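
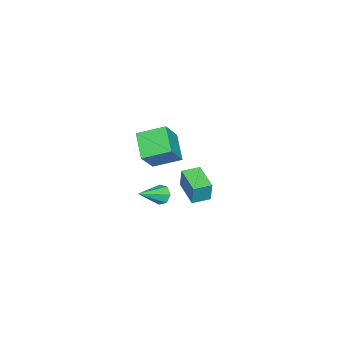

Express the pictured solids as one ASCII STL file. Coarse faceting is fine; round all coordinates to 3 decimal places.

solid 
facet normal -0.693 0.721 0.022
outer loop
vertex 2.036 3.561 0.719
vertex 3.134 4.625 0.407
vertex 1.841 3.41 -0.486
endloop
endfacet
facet normal -0.705 -0.681 0.199
outer loop
vertex 2.526 2.695 -0.507
vertex 2.036 3.561 0.719
vertex 1.841 3.41 -0.486
endloop
endfacet
facet normal -0.692 0.721 0.021
outer loop
vertex 1.841 3.41 -0.486
vertex 3.134 4.625 0.407
vertex 2.939 4.473 -0.798
endloop
endfacet
facet normal -0.159 -0.123 -0.980
outer loop
vertex 2.939 4.473 -0.798
vertex 2.526 2.695 -0.507
vertex 1.841 3.41 -0.486
endloop
endfacet
facet normal 0.159 0.123 0.980
outer loop
vertex 2.036 3.561 0.719
vertex 3.819 3.91 0.386
vertex 3.134 4.625 0.407
endloop
endfacet
facet normal -0.704 -0.681 0.200
outer loop
vertex 2.721 2.847 0.698
vertex 2.036 3.561 0.719
vertex 2.526 2.695 -0.507
endloop
endfacet
facet normal 0.159 0.124 0.980
outer loop
vertex 2.721 2.847 0.698
vertex 3.819 3.91 0.386
vertex 2.036 3.561 0.719
endloop
endfacet
facet normal 0.705 0.681 -0.200
outer loop
vertex 3.134 4.625 0.407
vertex 3.819 3.91 0.386
vertex 2.939 4.473 -0.798
endloop
endfacet
facet normal -0.159 -0.123 -0.980
outer loop
vertex 3.624 3.759 -0.819
vertex 2.526 2.695 -0.507
vertex 2.939 4.473 -0.798
endloop
endfacet
facet normal 0.704 0.681 -0.199
outer loop
vertex 2.939 4.473 -0.798
vertex 3.819 3.91 0.386
vertex 3.624 3.759 -0.819
endloop
endfacet
facet normal 0.693 -0.721 -0.021
outer loop
vertex 3.624 3.759 -0.819
vertex 2.721 2.847 0.698
vertex 2.526 2.695 -0.507
endloop
endfacet
facet normal 0.692 -0.721 -0.022
outer loop
vertex 3.819 3.91 0.386
vertex 2.721 2.847 0.698
vertex 3.624 3.759 -0.819
endloop
endfacet
facet normal -0.777 0.420 -0.469
outer loop
vertex 2.808 1.672 -2.125
vertex 2.488 1.672 -1.595
vertex 2.862 2.112 -1.821
endloop
endfacet
facet normal 0.835 0.239 -0.495
outer loop
vertex 2.808 1.672 -2.125
vertex 2.862 2.112 -1.821
vertex 3.792 0.968 -0.805
endloop
endfacet
facet normal -0.777 0.419 -0.471
outer loop
vertex 2.862 2.112 -1.821
vertex 2.488 1.672 -1.595
vertex 2.633 2.221 -1.346
endloop
endfacet
facet normal 0.686 0.708 0.168
outer loop
vertex 2.862 2.112 -1.821
vertex 2.633 2.221 -1.346
vertex 3.792 0.968 -0.805
endloop
endfacet
facet normal -0.776 0.419 -0.471
outer loop
vertex 2.633 2.221 -1.346
vertex 2.488 1.672 -1.595
vertex 2.295 1.917 -1.059
endloop
endfacet
facet normal 0.205 0.542 0.815
outer loop
vertex 2.633 2.221 -1.346
vertex 2.295 1.917 -1.059
vertex 3.792 0.968 -0.805
endloop
endfacet
facet normal -0.776 0.419 -0.471
outer loop
vertex 2.295 1.917 -1.059
vertex 2.488 1.672 -1.595
vertex 2.102 1.429 -1.175
endloop
endfacet
facet normal -0.246 -0.131 0.960
outer loop
vertex 2.295 1.917 -1.059
vertex 2.102 1.429 -1.175
vertex 3.792 0.968 -0.805
endloop
endfacet
facet normal -0.776 0.420 -0.471
outer loop
vertex 2.102 1.429 -1.175
vertex 2.488 1.672 -1.595
vertex 2.199 1.124 -1.607
endloop
endfacet
facet normal -0.328 -0.805 0.495
outer loop
vertex 2.102 1.429 -1.175
vertex 2.199 1.124 -1.607
vertex 3.792 0.968 -0.805
endloop
endfacet
facet normal -0.777 0.420 -0.469
outer loop
vertex 2.199 1.124 -1.607
vertex 2.488 1.672 -1.595
vertex 2.513 1.232 -2.03
endloop
endfacet
facet normal 0.022 -0.972 -0.232
outer loop
vertex 2.199 1.124 -1.607
vertex 2.513 1.232 -2.03
vertex 3.792 0.968 -0.805
endloop
endfacet
facet normal -0.777 0.420 -0.469
outer loop
vertex 2.513 1.232 -2.03
vertex 2.488 1.672 -1.595
vertex 2.808 1.672 -2.125
endloop
endfacet
facet normal 0.539 -0.507 -0.672
outer loop
vertex 2.513 1.232 -2.03
vertex 2.808 1.672 -2.125
vertex 3.792 0.968 -0.805
endloop
endfacet
facet normal -0.707 -0.464 0.534
outer loop
vertex -3.125 -2.11 -1.653
vertex -3.648 -0.603 -1.037
vertex -4.291 -1.942 -3.053
endloop
endfacet
facet normal 0.306 -0.881 -0.360
outer loop
vertex -3.032 -1.117 -4.003
vertex -3.125 -2.11 -1.653
vertex -4.291 -1.942 -3.053
endloop
endfacet
facet normal -0.707 -0.464 0.534
outer loop
vertex -4.291 -1.942 -3.053
vertex -3.648 -0.603 -1.037
vertex -4.814 -0.435 -2.437
endloop
endfacet
facet normal -0.637 0.092 -0.765
outer loop
vertex -4.814 -0.435 -2.437
vertex -3.032 -1.117 -4.003
vertex -4.291 -1.942 -3.053
endloop
endfacet
facet normal 0.637 -0.092 0.765
outer loop
vertex -3.125 -2.11 -1.653
vertex -2.389 0.222 -1.987
vertex -3.648 -0.603 -1.037
endloop
endfacet
facet normal 0.306 -0.881 -0.360
outer loop
vertex -1.866 -1.285 -2.603
vertex -3.125 -2.11 -1.653
vertex -3.032 -1.117 -4.003
endloop
endfacet
facet normal 0.637 -0.092 0.765
outer loop
vertex -1.866 -1.285 -2.603
vertex -2.389 0.222 -1.987
vertex -3.125 -2.11 -1.653
endloop
endfacet
facet normal -0.306 0.881 0.360
outer loop
vertex -3.648 -0.603 -1.037
vertex -2.389 0.222 -1.987
vertex -4.814 -0.435 -2.437
endloop
endfacet
facet normal -0.637 0.092 -0.765
outer loop
vertex -3.555 0.39 -3.387
vertex -3.032 -1.117 -4.003
vertex -4.814 -0.435 -2.437
endloop
endfacet
facet normal -0.306 0.881 0.360
outer loop
vertex -4.814 -0.435 -2.437
vertex -2.389 0.222 -1.987
vertex -3.555 0.39 -3.387
endloop
endfacet
facet normal 0.707 0.464 -0.534
outer loop
vertex -3.555 0.39 -3.387
vertex -1.866 -1.285 -2.603
vertex -3.032 -1.117 -4.003
endloop
endfacet
facet normal 0.707 0.464 -0.534
outer loop
vertex -2.389 0.222 -1.987
vertex -1.866 -1.285 -2.603
vertex -3.555 0.39 -3.387
endloop
endfacet

endsolid


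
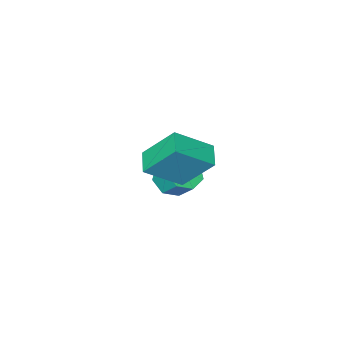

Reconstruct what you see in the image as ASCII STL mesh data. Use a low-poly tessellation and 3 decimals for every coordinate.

solid 
facet normal -0.750 0.322 -0.578
outer loop
vertex 1.271 2.594 3.015
vertex 1.826 3.359 2.721
vertex 1.921 1.583 1.608
endloop
endfacet
facet normal -0.560 -0.773 0.297
outer loop
vertex 3.234 1.021 2.619
vertex 1.271 2.594 3.015
vertex 1.921 1.583 1.608
endloop
endfacet
facet normal -0.750 0.322 -0.578
outer loop
vertex 1.921 1.583 1.608
vertex 1.826 3.359 2.721
vertex 2.476 2.349 1.314
endloop
endfacet
facet normal 0.351 -0.546 -0.760
outer loop
vertex 2.476 2.349 1.314
vertex 3.234 1.021 2.619
vertex 1.921 1.583 1.608
endloop
endfacet
facet normal -0.351 0.547 0.760
outer loop
vertex 1.271 2.594 3.015
vertex 3.139 2.797 3.732
vertex 1.826 3.359 2.721
endloop
endfacet
facet normal -0.560 -0.774 0.297
outer loop
vertex 2.584 2.031 4.026
vertex 1.271 2.594 3.015
vertex 3.234 1.021 2.619
endloop
endfacet
facet normal -0.351 0.546 0.760
outer loop
vertex 2.584 2.031 4.026
vertex 3.139 2.797 3.732
vertex 1.271 2.594 3.015
endloop
endfacet
facet normal 0.560 0.774 -0.297
outer loop
vertex 1.826 3.359 2.721
vertex 3.139 2.797 3.732
vertex 2.476 2.349 1.314
endloop
endfacet
facet normal 0.351 -0.547 -0.760
outer loop
vertex 3.789 1.786 2.325
vertex 3.234 1.021 2.619
vertex 2.476 2.349 1.314
endloop
endfacet
facet normal 0.560 0.773 -0.297
outer loop
vertex 2.476 2.349 1.314
vertex 3.139 2.797 3.732
vertex 3.789 1.786 2.325
endloop
endfacet
facet normal 0.750 -0.322 0.578
outer loop
vertex 3.789 1.786 2.325
vertex 2.584 2.031 4.026
vertex 3.234 1.021 2.619
endloop
endfacet
facet normal 0.750 -0.322 0.578
outer loop
vertex 3.139 2.797 3.732
vertex 2.584 2.031 4.026
vertex 3.789 1.786 2.325
endloop
endfacet
facet normal 0.108 -0.659 -0.745
outer loop
vertex 1.121 -0.581 -1.743
vertex 0.429 -0.956 -1.512
vertex 0.523 -0.339 -2.044
endloop
endfacet
facet normal 0.532 0.672 -0.516
outer loop
vertex 1.121 -0.581 -1.743
vertex 0.523 -0.339 -2.044
vertex 1.003 0.13 -0.939
endloop
endfacet
facet normal 0.533 0.670 -0.516
outer loop
vertex 1.003 0.13 -0.939
vertex 0.523 -0.339 -2.044
vertex 0.406 0.373 -1.24
endloop
endfacet
facet normal -0.107 0.659 0.745
outer loop
vertex 1.003 0.13 -0.939
vertex 0.406 0.373 -1.24
vertex 0.311 -0.244 -0.708
endloop
endfacet
facet normal 0.109 -0.659 -0.745
outer loop
vertex 0.523 -0.339 -2.044
vertex 0.429 -0.956 -1.512
vertex -0.145 -0.561 -1.945
endloop
endfacet
facet normal -0.324 0.684 -0.653
outer loop
vertex 0.523 -0.339 -2.044
vertex -0.145 -0.561 -1.945
vertex 0.406 0.373 -1.24
endloop
endfacet
facet normal -0.325 0.684 -0.653
outer loop
vertex 0.406 0.373 -1.24
vertex -0.145 -0.561 -1.945
vertex -0.263 0.15 -1.141
endloop
endfacet
facet normal -0.109 0.659 0.744
outer loop
vertex 0.406 0.373 -1.24
vertex -0.263 0.15 -1.141
vertex 0.311 -0.244 -0.708
endloop
endfacet
facet normal 0.109 -0.658 -0.745
outer loop
vertex -0.145 -0.561 -1.945
vertex 0.429 -0.956 -1.512
vertex -0.382 -1.081 -1.52
endloop
endfacet
facet normal -0.937 0.183 -0.299
outer loop
vertex -0.145 -0.561 -1.945
vertex -0.382 -1.081 -1.52
vertex -0.263 0.15 -1.141
endloop
endfacet
facet normal -0.937 0.182 -0.298
outer loop
vertex -0.263 0.15 -1.141
vertex -0.382 -1.081 -1.52
vertex -0.499 -0.369 -0.716
endloop
endfacet
facet normal -0.109 0.659 0.744
outer loop
vertex -0.263 0.15 -1.141
vertex -0.499 -0.369 -0.716
vertex 0.311 -0.244 -0.708
endloop
endfacet
facet normal 0.109 -0.659 -0.744
outer loop
vertex -0.382 -1.081 -1.52
vertex 0.429 -0.956 -1.512
vertex -0.008 -1.506 -1.089
endloop
endfacet
facet normal -0.844 -0.457 0.282
outer loop
vertex -0.382 -1.081 -1.52
vertex -0.008 -1.506 -1.089
vertex -0.499 -0.369 -0.716
endloop
endfacet
facet normal -0.844 -0.457 0.282
outer loop
vertex -0.499 -0.369 -0.716
vertex -0.008 -1.506 -1.089
vertex -0.125 -0.794 -0.285
endloop
endfacet
facet normal -0.109 0.659 0.744
outer loop
vertex -0.499 -0.369 -0.716
vertex -0.125 -0.794 -0.285
vertex 0.311 -0.244 -0.708
endloop
endfacet
facet normal 0.109 -0.659 -0.744
outer loop
vertex -0.008 -1.506 -1.089
vertex 0.429 -0.956 -1.512
vertex 0.694 -1.517 -0.976
endloop
endfacet
facet normal -0.116 -0.752 0.649
outer loop
vertex -0.008 -1.506 -1.089
vertex 0.694 -1.517 -0.976
vertex -0.125 -0.794 -0.285
endloop
endfacet
facet normal -0.115 -0.752 0.650
outer loop
vertex -0.125 -0.794 -0.285
vertex 0.694 -1.517 -0.976
vertex 0.577 -0.805 -0.173
endloop
endfacet
facet normal -0.108 0.659 0.745
outer loop
vertex -0.125 -0.794 -0.285
vertex 0.577 -0.805 -0.173
vertex 0.311 -0.244 -0.708
endloop
endfacet
facet normal 0.108 -0.659 -0.744
outer loop
vertex 0.694 -1.517 -0.976
vertex 0.429 -0.956 -1.512
vertex 1.197 -1.106 -1.267
endloop
endfacet
facet normal 0.699 -0.481 0.529
outer loop
vertex 0.694 -1.517 -0.976
vertex 1.197 -1.106 -1.267
vertex 0.577 -0.805 -0.173
endloop
endfacet
facet normal 0.699 -0.482 0.529
outer loop
vertex 0.577 -0.805 -0.173
vertex 1.197 -1.106 -1.267
vertex 1.08 -0.394 -0.463
endloop
endfacet
facet normal -0.109 0.659 0.745
outer loop
vertex 0.577 -0.805 -0.173
vertex 1.08 -0.394 -0.463
vertex 0.311 -0.244 -0.708
endloop
endfacet
facet normal 0.109 -0.659 -0.744
outer loop
vertex 1.197 -1.106 -1.267
vertex 0.429 -0.956 -1.512
vertex 1.121 -0.581 -1.743
endloop
endfacet
facet normal 0.988 0.152 0.009
outer loop
vertex 1.197 -1.106 -1.267
vertex 1.121 -0.581 -1.743
vertex 1.08 -0.394 -0.463
endloop
endfacet
facet normal 0.988 0.154 0.009
outer loop
vertex 1.08 -0.394 -0.463
vertex 1.121 -0.581 -1.743
vertex 1.003 0.13 -0.939
endloop
endfacet
facet normal -0.108 0.660 0.744
outer loop
vertex 1.08 -0.394 -0.463
vertex 1.003 0.13 -0.939
vertex 0.311 -0.244 -0.708
endloop
endfacet

endsolid


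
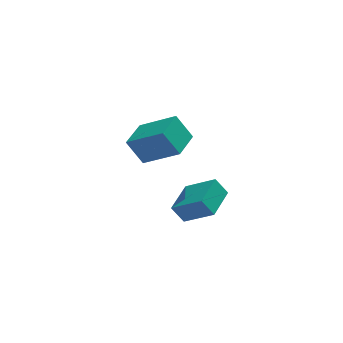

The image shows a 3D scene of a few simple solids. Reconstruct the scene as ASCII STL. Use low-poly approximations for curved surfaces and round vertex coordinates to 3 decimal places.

solid 
facet normal -0.531 0.202 0.823
outer loop
vertex -1.699 -1.491 0.502
vertex -0.946 -0.253 0.684
vertex -2.674 -0.779 -0.301
endloop
endfacet
facet normal -0.516 -0.847 -0.124
outer loop
vertex -2.234 -0.947 -0.984
vertex -1.699 -1.491 0.502
vertex -2.674 -0.779 -0.301
endloop
endfacet
facet normal -0.531 0.202 0.823
outer loop
vertex -2.674 -0.779 -0.301
vertex -0.946 -0.253 0.684
vertex -1.921 0.458 -0.119
endloop
endfacet
facet normal -0.672 0.491 -0.554
outer loop
vertex -1.921 0.458 -0.119
vertex -2.234 -0.947 -0.984
vertex -2.674 -0.779 -0.301
endloop
endfacet
facet normal 0.673 -0.491 0.554
outer loop
vertex -1.699 -1.491 0.502
vertex -0.506 -0.421 0.001
vertex -0.946 -0.253 0.684
endloop
endfacet
facet normal -0.515 -0.848 -0.125
outer loop
vertex -1.259 -1.658 -0.181
vertex -1.699 -1.491 0.502
vertex -2.234 -0.947 -0.984
endloop
endfacet
facet normal 0.673 -0.491 0.553
outer loop
vertex -1.259 -1.658 -0.181
vertex -0.506 -0.421 0.001
vertex -1.699 -1.491 0.502
endloop
endfacet
facet normal 0.516 0.848 0.124
outer loop
vertex -0.946 -0.253 0.684
vertex -0.506 -0.421 0.001
vertex -1.921 0.458 -0.119
endloop
endfacet
facet normal -0.673 0.491 -0.554
outer loop
vertex -1.481 0.291 -0.802
vertex -2.234 -0.947 -0.984
vertex -1.921 0.458 -0.119
endloop
endfacet
facet normal 0.516 0.847 0.125
outer loop
vertex -1.921 0.458 -0.119
vertex -0.506 -0.421 0.001
vertex -1.481 0.291 -0.802
endloop
endfacet
facet normal 0.531 -0.202 -0.823
outer loop
vertex -1.481 0.291 -0.802
vertex -1.259 -1.658 -0.181
vertex -2.234 -0.947 -0.984
endloop
endfacet
facet normal 0.531 -0.202 -0.823
outer loop
vertex -0.506 -0.421 0.001
vertex -1.259 -1.658 -0.181
vertex -1.481 0.291 -0.802
endloop
endfacet
facet normal -0.707 0.465 -0.533
outer loop
vertex -3.688 3.419 0.466
vertex -2.973 4.597 0.545
vertex -3.086 3.125 -0.59
endloop
endfacet
facet normal -0.518 -0.853 -0.058
outer loop
vertex -1.807 2.283 0.375
vertex -3.688 3.419 0.466
vertex -3.086 3.125 -0.59
endloop
endfacet
facet normal -0.707 0.465 -0.533
outer loop
vertex -3.086 3.125 -0.59
vertex -2.973 4.597 0.545
vertex -2.371 4.303 -0.51
endloop
endfacet
facet normal 0.482 -0.235 -0.844
outer loop
vertex -2.371 4.303 -0.51
vertex -1.807 2.283 0.375
vertex -3.086 3.125 -0.59
endloop
endfacet
facet normal -0.482 0.236 0.844
outer loop
vertex -3.688 3.419 0.466
vertex -1.694 3.755 1.51
vertex -2.973 4.597 0.545
endloop
endfacet
facet normal -0.518 -0.853 -0.058
outer loop
vertex -2.409 2.577 1.43
vertex -3.688 3.419 0.466
vertex -1.807 2.283 0.375
endloop
endfacet
facet normal -0.482 0.235 0.844
outer loop
vertex -2.409 2.577 1.43
vertex -1.694 3.755 1.51
vertex -3.688 3.419 0.466
endloop
endfacet
facet normal 0.518 0.853 0.058
outer loop
vertex -2.973 4.597 0.545
vertex -1.694 3.755 1.51
vertex -2.371 4.303 -0.51
endloop
endfacet
facet normal 0.481 -0.236 -0.844
outer loop
vertex -1.092 3.461 0.454
vertex -1.807 2.283 0.375
vertex -2.371 4.303 -0.51
endloop
endfacet
facet normal 0.518 0.853 0.058
outer loop
vertex -2.371 4.303 -0.51
vertex -1.694 3.755 1.51
vertex -1.092 3.461 0.454
endloop
endfacet
facet normal 0.707 -0.465 0.533
outer loop
vertex -1.092 3.461 0.454
vertex -2.409 2.577 1.43
vertex -1.807 2.283 0.375
endloop
endfacet
facet normal 0.707 -0.465 0.533
outer loop
vertex -1.694 3.755 1.51
vertex -2.409 2.577 1.43
vertex -1.092 3.461 0.454
endloop
endfacet

endsolid


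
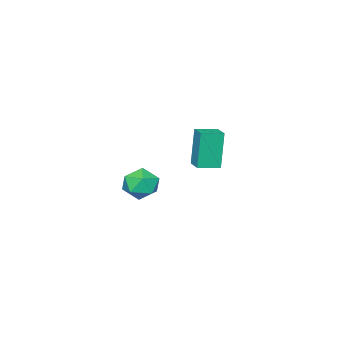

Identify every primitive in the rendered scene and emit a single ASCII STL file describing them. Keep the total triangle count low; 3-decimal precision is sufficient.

solid 
facet normal -0.920 0.392 -0.020
outer loop
vertex 2.347 3.267 -2.711
vertex 2.064 2.64 -2.016
vertex 2.431 3.513 -1.769
endloop
endfacet
facet normal -0.430 0.882 -0.192
outer loop
vertex 2.347 3.267 -2.711
vertex 2.431 3.513 -1.769
vertex 3.15 3.727 -2.395
endloop
endfacet
facet normal -0.070 0.645 -0.761
outer loop
vertex 2.347 3.267 -2.711
vertex 3.15 3.727 -2.395
vertex 3.228 2.987 -3.03
endloop
endfacet
facet normal -0.338 0.008 -0.941
outer loop
vertex 2.347 3.267 -2.711
vertex 3.228 2.987 -3.03
vertex 2.557 2.316 -2.795
endloop
endfacet
facet normal -0.862 -0.148 -0.484
outer loop
vertex 2.347 3.267 -2.711
vertex 2.557 2.316 -2.795
vertex 2.064 2.64 -2.016
endloop
endfacet
facet normal 0.029 0.935 0.353
outer loop
vertex 3.15 3.727 -2.395
vertex 2.431 3.513 -1.769
vertex 3.363 3.384 -1.505
endloop
endfacet
facet normal -0.764 0.143 0.629
outer loop
vertex 2.431 3.513 -1.769
vertex 2.064 2.64 -2.016
vertex 2.692 2.713 -1.27
endloop
endfacet
facet normal -0.672 -0.731 -0.121
outer loop
vertex 2.064 2.64 -2.016
vertex 2.557 2.316 -2.795
vertex 2.77 1.973 -1.905
endloop
endfacet
facet normal 0.177 -0.479 -0.860
outer loop
vertex 2.557 2.316 -2.795
vertex 3.228 2.987 -3.03
vertex 3.489 2.187 -2.531
endloop
endfacet
facet normal 0.611 0.552 -0.568
outer loop
vertex 3.228 2.987 -3.03
vertex 3.15 3.727 -2.395
vertex 3.856 3.06 -2.284
endloop
endfacet
facet normal 0.338 -0.008 0.941
outer loop
vertex 3.573 2.433 -1.589
vertex 3.363 3.384 -1.505
vertex 2.692 2.713 -1.27
endloop
endfacet
facet normal 0.070 -0.645 0.761
outer loop
vertex 3.573 2.433 -1.589
vertex 2.692 2.713 -1.27
vertex 2.77 1.973 -1.905
endloop
endfacet
facet normal 0.430 -0.882 0.192
outer loop
vertex 3.573 2.433 -1.589
vertex 2.77 1.973 -1.905
vertex 3.489 2.187 -2.531
endloop
endfacet
facet normal 0.920 -0.392 0.020
outer loop
vertex 3.573 2.433 -1.589
vertex 3.489 2.187 -2.531
vertex 3.856 3.06 -2.284
endloop
endfacet
facet normal 0.862 0.148 0.484
outer loop
vertex 3.573 2.433 -1.589
vertex 3.856 3.06 -2.284
vertex 3.363 3.384 -1.505
endloop
endfacet
facet normal -0.177 0.479 0.860
outer loop
vertex 2.692 2.713 -1.27
vertex 3.363 3.384 -1.505
vertex 2.431 3.513 -1.769
endloop
endfacet
facet normal -0.611 -0.552 0.568
outer loop
vertex 2.77 1.973 -1.905
vertex 2.692 2.713 -1.27
vertex 2.064 2.64 -2.016
endloop
endfacet
facet normal -0.029 -0.935 -0.353
outer loop
vertex 3.489 2.187 -2.531
vertex 2.77 1.973 -1.905
vertex 2.557 2.316 -2.795
endloop
endfacet
facet normal 0.764 -0.143 -0.629
outer loop
vertex 3.856 3.06 -2.284
vertex 3.489 2.187 -2.531
vertex 3.228 2.987 -3.03
endloop
endfacet
facet normal 0.672 0.731 0.121
outer loop
vertex 3.363 3.384 -1.505
vertex 3.856 3.06 -2.284
vertex 3.15 3.727 -2.395
endloop
endfacet
facet normal -0.505 -0.848 -0.161
outer loop
vertex -2.996 0.699 -1.289
vertex -3.998 1.324 -1.439
vertex -2.577 0.857 -3.432
endloop
endfacet
facet normal 0.842 -0.525 0.126
outer loop
vertex -2.042 1.756 -3.261
vertex -2.996 0.699 -1.289
vertex -2.577 0.857 -3.432
endloop
endfacet
facet normal -0.505 -0.848 -0.161
outer loop
vertex -2.577 0.857 -3.432
vertex -3.998 1.324 -1.439
vertex -3.579 1.482 -3.582
endloop
endfacet
facet normal 0.192 0.072 -0.979
outer loop
vertex -3.579 1.482 -3.582
vertex -2.042 1.756 -3.261
vertex -2.577 0.857 -3.432
endloop
endfacet
facet normal -0.192 -0.072 0.979
outer loop
vertex -2.996 0.699 -1.289
vertex -3.463 2.223 -1.268
vertex -3.998 1.324 -1.439
endloop
endfacet
facet normal 0.842 -0.525 0.126
outer loop
vertex -2.461 1.598 -1.118
vertex -2.996 0.699 -1.289
vertex -2.042 1.756 -3.261
endloop
endfacet
facet normal -0.192 -0.072 0.979
outer loop
vertex -2.461 1.598 -1.118
vertex -3.463 2.223 -1.268
vertex -2.996 0.699 -1.289
endloop
endfacet
facet normal -0.842 0.525 -0.126
outer loop
vertex -3.998 1.324 -1.439
vertex -3.463 2.223 -1.268
vertex -3.579 1.482 -3.582
endloop
endfacet
facet normal 0.192 0.072 -0.979
outer loop
vertex -3.044 2.381 -3.411
vertex -2.042 1.756 -3.261
vertex -3.579 1.482 -3.582
endloop
endfacet
facet normal -0.842 0.525 -0.126
outer loop
vertex -3.579 1.482 -3.582
vertex -3.463 2.223 -1.268
vertex -3.044 2.381 -3.411
endloop
endfacet
facet normal 0.505 0.848 0.161
outer loop
vertex -3.044 2.381 -3.411
vertex -2.461 1.598 -1.118
vertex -2.042 1.756 -3.261
endloop
endfacet
facet normal 0.505 0.848 0.161
outer loop
vertex -3.463 2.223 -1.268
vertex -2.461 1.598 -1.118
vertex -3.044 2.381 -3.411
endloop
endfacet

endsolid


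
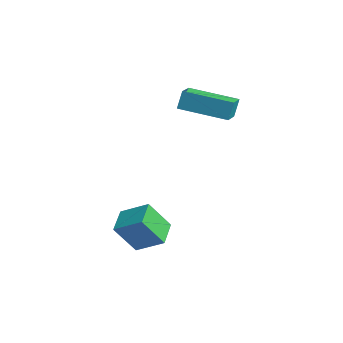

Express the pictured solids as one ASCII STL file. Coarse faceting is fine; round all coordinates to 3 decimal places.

solid 
facet normal -0.620 -0.764 0.180
outer loop
vertex -3.09 -0.789 1.672
vertex -3.897 -0.182 1.47
vertex -3.05 -1.033 0.775
endloop
endfacet
facet normal 0.783 -0.590 0.195
outer loop
vertex -1.723 0.602 0.39
vertex -3.09 -0.789 1.672
vertex -3.05 -1.033 0.775
endloop
endfacet
facet normal -0.620 -0.764 0.179
outer loop
vertex -3.05 -1.033 0.775
vertex -3.897 -0.182 1.47
vertex -3.857 -0.425 0.574
endloop
endfacet
facet normal 0.043 -0.262 -0.964
outer loop
vertex -3.857 -0.425 0.574
vertex -1.723 0.602 0.39
vertex -3.05 -1.033 0.775
endloop
endfacet
facet normal -0.044 0.263 0.964
outer loop
vertex -3.09 -0.789 1.672
vertex -2.57 1.453 1.085
vertex -3.897 -0.182 1.47
endloop
endfacet
facet normal 0.783 -0.590 0.195
outer loop
vertex -1.763 0.845 1.286
vertex -3.09 -0.789 1.672
vertex -1.723 0.602 0.39
endloop
endfacet
facet normal -0.043 0.262 0.964
outer loop
vertex -1.763 0.845 1.286
vertex -2.57 1.453 1.085
vertex -3.09 -0.789 1.672
endloop
endfacet
facet normal -0.784 0.590 -0.195
outer loop
vertex -3.897 -0.182 1.47
vertex -2.57 1.453 1.085
vertex -3.857 -0.425 0.574
endloop
endfacet
facet normal 0.043 -0.263 -0.964
outer loop
vertex -2.53 1.209 0.188
vertex -1.723 0.602 0.39
vertex -3.857 -0.425 0.574
endloop
endfacet
facet normal -0.783 0.590 -0.195
outer loop
vertex -3.857 -0.425 0.574
vertex -2.57 1.453 1.085
vertex -2.53 1.209 0.188
endloop
endfacet
facet normal 0.620 0.764 -0.180
outer loop
vertex -2.53 1.209 0.188
vertex -1.763 0.845 1.286
vertex -1.723 0.602 0.39
endloop
endfacet
facet normal 0.620 0.764 -0.180
outer loop
vertex -2.57 1.453 1.085
vertex -1.763 0.845 1.286
vertex -2.53 1.209 0.188
endloop
endfacet
facet normal -0.619 -0.626 -0.473
outer loop
vertex 0.542 -5.067 -3.589
vertex -0.414 -4.424 -3.189
vertex 0.61 -4.189 -4.84
endloop
endfacet
facet normal 0.784 -0.528 -0.328
outer loop
vertex 1.434 -3.356 -4.211
vertex 0.542 -5.067 -3.589
vertex 0.61 -4.189 -4.84
endloop
endfacet
facet normal -0.619 -0.626 -0.473
outer loop
vertex 0.61 -4.189 -4.84
vertex -0.414 -4.424 -3.189
vertex -0.346 -3.546 -4.44
endloop
endfacet
facet normal 0.044 0.574 -0.818
outer loop
vertex -0.346 -3.546 -4.44
vertex 1.434 -3.356 -4.211
vertex 0.61 -4.189 -4.84
endloop
endfacet
facet normal -0.044 -0.574 0.818
outer loop
vertex 0.542 -5.067 -3.589
vertex 0.41 -3.591 -2.56
vertex -0.414 -4.424 -3.189
endloop
endfacet
facet normal 0.784 -0.528 -0.328
outer loop
vertex 1.366 -4.234 -2.96
vertex 0.542 -5.067 -3.589
vertex 1.434 -3.356 -4.211
endloop
endfacet
facet normal -0.044 -0.574 0.818
outer loop
vertex 1.366 -4.234 -2.96
vertex 0.41 -3.591 -2.56
vertex 0.542 -5.067 -3.589
endloop
endfacet
facet normal -0.784 0.528 0.328
outer loop
vertex -0.414 -4.424 -3.189
vertex 0.41 -3.591 -2.56
vertex -0.346 -3.546 -4.44
endloop
endfacet
facet normal 0.044 0.574 -0.818
outer loop
vertex 0.478 -2.713 -3.811
vertex 1.434 -3.356 -4.211
vertex -0.346 -3.546 -4.44
endloop
endfacet
facet normal -0.784 0.528 0.328
outer loop
vertex -0.346 -3.546 -4.44
vertex 0.41 -3.591 -2.56
vertex 0.478 -2.713 -3.811
endloop
endfacet
facet normal 0.619 0.626 0.473
outer loop
vertex 0.478 -2.713 -3.811
vertex 1.366 -4.234 -2.96
vertex 1.434 -3.356 -4.211
endloop
endfacet
facet normal 0.619 0.626 0.473
outer loop
vertex 0.41 -3.591 -2.56
vertex 1.366 -4.234 -2.96
vertex 0.478 -2.713 -3.811
endloop
endfacet

endsolid


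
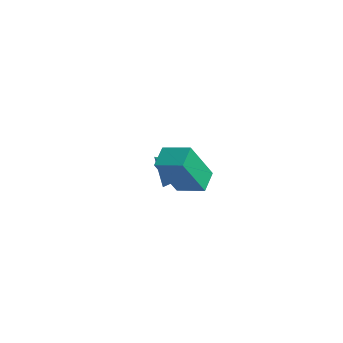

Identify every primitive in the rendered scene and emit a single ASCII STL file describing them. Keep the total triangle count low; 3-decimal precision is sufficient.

solid 
facet normal 0.406 0.570 -0.714
outer loop
vertex -1.524 2.544 -2.334
vertex -2.204 2.324 -2.897
vertex -2.279 3.052 -2.358
endloop
endfacet
facet normal 0.119 0.222 0.968
outer loop
vertex -1.524 2.544 -2.334
vertex -2.279 3.052 -2.358
vertex -2.736 1.576 -1.963
endloop
endfacet
facet normal 0.407 0.570 -0.714
outer loop
vertex -2.279 3.052 -2.358
vertex -2.204 2.324 -2.897
vertex -2.958 2.832 -2.921
endloop
endfacet
facet normal -0.660 0.378 0.649
outer loop
vertex -2.279 3.052 -2.358
vertex -2.958 2.832 -2.921
vertex -2.736 1.576 -1.963
endloop
endfacet
facet normal 0.407 0.570 -0.713
outer loop
vertex -2.958 2.832 -2.921
vertex -2.204 2.324 -2.897
vertex -2.883 2.103 -3.461
endloop
endfacet
facet normal -0.989 -0.138 0.049
outer loop
vertex -2.958 2.832 -2.921
vertex -2.883 2.103 -3.461
vertex -2.736 1.576 -1.963
endloop
endfacet
facet normal 0.407 0.570 -0.713
outer loop
vertex -2.883 2.103 -3.461
vertex -2.204 2.324 -2.897
vertex -2.129 1.595 -3.437
endloop
endfacet
facet normal -0.538 -0.810 -0.232
outer loop
vertex -2.883 2.103 -3.461
vertex -2.129 1.595 -3.437
vertex -2.736 1.576 -1.963
endloop
endfacet
facet normal 0.407 0.570 -0.713
outer loop
vertex -2.129 1.595 -3.437
vertex -2.204 2.324 -2.897
vertex -1.449 1.815 -2.873
endloop
endfacet
facet normal 0.241 -0.967 0.087
outer loop
vertex -2.129 1.595 -3.437
vertex -1.449 1.815 -2.873
vertex -2.736 1.576 -1.963
endloop
endfacet
facet normal 0.407 0.570 -0.714
outer loop
vertex -1.449 1.815 -2.873
vertex -2.204 2.324 -2.897
vertex -1.524 2.544 -2.334
endloop
endfacet
facet normal 0.570 -0.450 0.688
outer loop
vertex -1.449 1.815 -2.873
vertex -1.524 2.544 -2.334
vertex -2.736 1.576 -1.963
endloop
endfacet
facet normal -0.507 0.678 0.532
outer loop
vertex 1.948 -1.026 0.924
vertex 2.963 -0.453 1.162
vertex 1.699 0.124 -0.779
endloop
endfacet
facet normal -0.853 -0.482 -0.201
outer loop
vertex 2.217 -0.567 -1.322
vertex 1.948 -1.026 0.924
vertex 1.699 0.124 -0.779
endloop
endfacet
facet normal -0.507 0.678 0.532
outer loop
vertex 1.699 0.124 -0.779
vertex 2.963 -0.453 1.162
vertex 2.714 0.697 -0.541
endloop
endfacet
facet normal -0.121 0.556 -0.823
outer loop
vertex 2.714 0.697 -0.541
vertex 2.217 -0.567 -1.322
vertex 1.699 0.124 -0.779
endloop
endfacet
facet normal 0.121 -0.556 0.823
outer loop
vertex 1.948 -1.026 0.924
vertex 3.481 -1.144 0.619
vertex 2.963 -0.453 1.162
endloop
endfacet
facet normal -0.853 -0.482 -0.201
outer loop
vertex 2.466 -1.717 0.381
vertex 1.948 -1.026 0.924
vertex 2.217 -0.567 -1.322
endloop
endfacet
facet normal 0.121 -0.556 0.823
outer loop
vertex 2.466 -1.717 0.381
vertex 3.481 -1.144 0.619
vertex 1.948 -1.026 0.924
endloop
endfacet
facet normal 0.853 0.482 0.201
outer loop
vertex 2.963 -0.453 1.162
vertex 3.481 -1.144 0.619
vertex 2.714 0.697 -0.541
endloop
endfacet
facet normal -0.121 0.556 -0.823
outer loop
vertex 3.232 0.006 -1.084
vertex 2.217 -0.567 -1.322
vertex 2.714 0.697 -0.541
endloop
endfacet
facet normal 0.853 0.482 0.201
outer loop
vertex 2.714 0.697 -0.541
vertex 3.481 -1.144 0.619
vertex 3.232 0.006 -1.084
endloop
endfacet
facet normal 0.507 -0.678 -0.532
outer loop
vertex 3.232 0.006 -1.084
vertex 2.466 -1.717 0.381
vertex 2.217 -0.567 -1.322
endloop
endfacet
facet normal 0.507 -0.678 -0.532
outer loop
vertex 3.481 -1.144 0.619
vertex 2.466 -1.717 0.381
vertex 3.232 0.006 -1.084
endloop
endfacet

endsolid


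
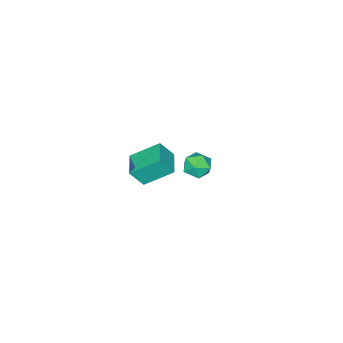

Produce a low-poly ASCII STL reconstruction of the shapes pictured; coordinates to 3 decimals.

solid 
facet normal -0.534 0.620 0.575
outer loop
vertex -3.789 1.371 -2.737
vertex -3.35 1.306 -2.259
vertex -3.28 1.778 -2.703
endloop
endfacet
facet normal -0.616 0.780 -0.115
outer loop
vertex -3.789 1.371 -2.737
vertex -3.28 1.778 -2.703
vertex -3.471 1.542 -3.28
endloop
endfacet
facet normal -0.872 0.202 -0.447
outer loop
vertex -3.789 1.371 -2.737
vertex -3.471 1.542 -3.28
vertex -3.659 0.924 -3.193
endloop
endfacet
facet normal -0.948 -0.316 0.040
outer loop
vertex -3.789 1.371 -2.737
vertex -3.659 0.924 -3.193
vertex -3.584 0.778 -2.562
endloop
endfacet
facet normal -0.739 -0.058 0.671
outer loop
vertex -3.789 1.371 -2.737
vertex -3.584 0.778 -2.562
vertex -3.35 1.306 -2.259
endloop
endfacet
facet normal 0.028 0.922 -0.386
outer loop
vertex -3.471 1.542 -3.28
vertex -3.28 1.778 -2.703
vertex -2.836 1.582 -3.138
endloop
endfacet
facet normal 0.161 0.663 0.731
outer loop
vertex -3.28 1.778 -2.703
vertex -3.35 1.306 -2.259
vertex -2.761 1.436 -2.507
endloop
endfacet
facet normal -0.171 -0.432 0.885
outer loop
vertex -3.35 1.306 -2.259
vertex -3.584 0.778 -2.562
vertex -2.949 0.818 -2.42
endloop
endfacet
facet normal -0.509 -0.850 -0.136
outer loop
vertex -3.584 0.778 -2.562
vertex -3.659 0.924 -3.193
vertex -3.14 0.582 -2.997
endloop
endfacet
facet normal -0.386 -0.013 -0.923
outer loop
vertex -3.659 0.924 -3.193
vertex -3.471 1.542 -3.28
vertex -3.07 1.054 -3.441
endloop
endfacet
facet normal 0.948 0.316 -0.040
outer loop
vertex -2.631 0.989 -2.963
vertex -2.836 1.582 -3.138
vertex -2.761 1.436 -2.507
endloop
endfacet
facet normal 0.872 -0.202 0.447
outer loop
vertex -2.631 0.989 -2.963
vertex -2.761 1.436 -2.507
vertex -2.949 0.818 -2.42
endloop
endfacet
facet normal 0.616 -0.780 0.115
outer loop
vertex -2.631 0.989 -2.963
vertex -2.949 0.818 -2.42
vertex -3.14 0.582 -2.997
endloop
endfacet
facet normal 0.534 -0.620 -0.575
outer loop
vertex -2.631 0.989 -2.963
vertex -3.14 0.582 -2.997
vertex -3.07 1.054 -3.441
endloop
endfacet
facet normal 0.739 0.058 -0.671
outer loop
vertex -2.631 0.989 -2.963
vertex -3.07 1.054 -3.441
vertex -2.836 1.582 -3.138
endloop
endfacet
facet normal 0.509 0.850 0.136
outer loop
vertex -2.761 1.436 -2.507
vertex -2.836 1.582 -3.138
vertex -3.28 1.778 -2.703
endloop
endfacet
facet normal 0.386 0.013 0.923
outer loop
vertex -2.949 0.818 -2.42
vertex -2.761 1.436 -2.507
vertex -3.35 1.306 -2.259
endloop
endfacet
facet normal -0.028 -0.922 0.386
outer loop
vertex -3.14 0.582 -2.997
vertex -2.949 0.818 -2.42
vertex -3.584 0.778 -2.562
endloop
endfacet
facet normal -0.161 -0.663 -0.731
outer loop
vertex -3.07 1.054 -3.441
vertex -3.14 0.582 -2.997
vertex -3.659 0.924 -3.193
endloop
endfacet
facet normal 0.171 0.432 -0.885
outer loop
vertex -2.836 1.582 -3.138
vertex -3.07 1.054 -3.441
vertex -3.471 1.542 -3.28
endloop
endfacet
facet normal -0.421 0.404 -0.812
outer loop
vertex 0.505 3.329 1.989
vertex 1.229 3.988 1.942
vertex 1.193 2.516 1.228
endloop
endfacet
facet normal -0.739 -0.671 0.049
outer loop
vertex 1.551 2.172 1.918
vertex 0.505 3.329 1.989
vertex 1.193 2.516 1.228
endloop
endfacet
facet normal -0.421 0.404 -0.812
outer loop
vertex 1.193 2.516 1.228
vertex 1.229 3.988 1.942
vertex 1.918 3.174 1.18
endloop
endfacet
facet normal 0.525 -0.621 -0.582
outer loop
vertex 1.918 3.174 1.18
vertex 1.551 2.172 1.918
vertex 1.193 2.516 1.228
endloop
endfacet
facet normal -0.526 0.620 0.582
outer loop
vertex 0.505 3.329 1.989
vertex 1.587 3.644 2.632
vertex 1.229 3.988 1.942
endloop
endfacet
facet normal -0.739 -0.671 0.049
outer loop
vertex 0.862 2.986 2.68
vertex 0.505 3.329 1.989
vertex 1.551 2.172 1.918
endloop
endfacet
facet normal -0.526 0.622 0.580
outer loop
vertex 0.862 2.986 2.68
vertex 1.587 3.644 2.632
vertex 0.505 3.329 1.989
endloop
endfacet
facet normal 0.739 0.672 -0.049
outer loop
vertex 1.229 3.988 1.942
vertex 1.587 3.644 2.632
vertex 1.918 3.174 1.18
endloop
endfacet
facet normal 0.527 -0.621 -0.580
outer loop
vertex 2.275 2.831 1.871
vertex 1.551 2.172 1.918
vertex 1.918 3.174 1.18
endloop
endfacet
facet normal 0.739 0.671 -0.049
outer loop
vertex 1.918 3.174 1.18
vertex 1.587 3.644 2.632
vertex 2.275 2.831 1.871
endloop
endfacet
facet normal 0.421 -0.404 0.812
outer loop
vertex 2.275 2.831 1.871
vertex 0.862 2.986 2.68
vertex 1.551 2.172 1.918
endloop
endfacet
facet normal 0.421 -0.404 0.812
outer loop
vertex 1.587 3.644 2.632
vertex 0.862 2.986 2.68
vertex 2.275 2.831 1.871
endloop
endfacet

endsolid


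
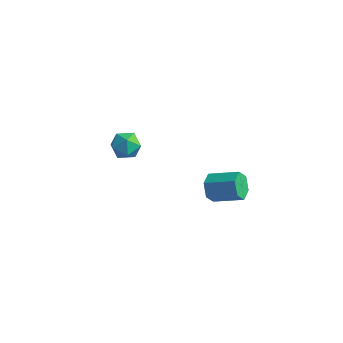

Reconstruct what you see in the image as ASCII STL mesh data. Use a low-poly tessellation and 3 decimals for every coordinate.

solid 
facet normal -0.530 0.637 0.559
outer loop
vertex -3.736 0.782 -1.045
vertex -3.773 0.106 -0.31
vertex -3.021 0.764 -0.347
endloop
endfacet
facet normal -0.092 0.988 0.120
outer loop
vertex -3.736 0.782 -1.045
vertex -3.021 0.764 -0.347
vertex -2.78 0.903 -1.306
endloop
endfacet
facet normal -0.251 0.797 -0.549
outer loop
vertex -3.736 0.782 -1.045
vertex -2.78 0.903 -1.306
vertex -3.381 0.331 -1.862
endloop
endfacet
facet normal -0.787 0.328 -0.523
outer loop
vertex -3.736 0.782 -1.045
vertex -3.381 0.331 -1.862
vertex -3.995 -0.161 -1.247
endloop
endfacet
facet normal -0.960 0.229 0.162
outer loop
vertex -3.736 0.782 -1.045
vertex -3.995 -0.161 -1.247
vertex -3.773 0.106 -0.31
endloop
endfacet
facet normal 0.576 0.776 0.257
outer loop
vertex -2.78 0.903 -1.306
vertex -3.021 0.764 -0.347
vertex -2.225 0.301 -0.733
endloop
endfacet
facet normal -0.133 0.207 0.969
outer loop
vertex -3.021 0.764 -0.347
vertex -3.773 0.106 -0.31
vertex -2.839 -0.191 -0.118
endloop
endfacet
facet normal -0.829 -0.454 0.326
outer loop
vertex -3.773 0.106 -0.31
vertex -3.995 -0.161 -1.247
vertex -3.44 -0.763 -0.674
endloop
endfacet
facet normal -0.550 -0.292 -0.783
outer loop
vertex -3.995 -0.161 -1.247
vertex -3.381 0.331 -1.862
vertex -3.199 -0.624 -1.633
endloop
endfacet
facet normal 0.318 0.467 -0.825
outer loop
vertex -3.381 0.331 -1.862
vertex -2.78 0.903 -1.306
vertex -2.447 0.034 -1.67
endloop
endfacet
facet normal 0.787 -0.328 0.523
outer loop
vertex -2.484 -0.642 -0.935
vertex -2.225 0.301 -0.733
vertex -2.839 -0.191 -0.118
endloop
endfacet
facet normal 0.251 -0.797 0.549
outer loop
vertex -2.484 -0.642 -0.935
vertex -2.839 -0.191 -0.118
vertex -3.44 -0.763 -0.674
endloop
endfacet
facet normal 0.092 -0.988 -0.120
outer loop
vertex -2.484 -0.642 -0.935
vertex -3.44 -0.763 -0.674
vertex -3.199 -0.624 -1.633
endloop
endfacet
facet normal 0.530 -0.637 -0.559
outer loop
vertex -2.484 -0.642 -0.935
vertex -3.199 -0.624 -1.633
vertex -2.447 0.034 -1.67
endloop
endfacet
facet normal 0.960 -0.229 -0.162
outer loop
vertex -2.484 -0.642 -0.935
vertex -2.447 0.034 -1.67
vertex -2.225 0.301 -0.733
endloop
endfacet
facet normal 0.550 0.292 0.783
outer loop
vertex -2.839 -0.191 -0.118
vertex -2.225 0.301 -0.733
vertex -3.021 0.764 -0.347
endloop
endfacet
facet normal -0.318 -0.467 0.825
outer loop
vertex -3.44 -0.763 -0.674
vertex -2.839 -0.191 -0.118
vertex -3.773 0.106 -0.31
endloop
endfacet
facet normal -0.576 -0.776 -0.257
outer loop
vertex -3.199 -0.624 -1.633
vertex -3.44 -0.763 -0.674
vertex -3.995 -0.161 -1.247
endloop
endfacet
facet normal 0.133 -0.207 -0.969
outer loop
vertex -2.447 0.034 -1.67
vertex -3.199 -0.624 -1.633
vertex -3.381 0.331 -1.862
endloop
endfacet
facet normal 0.829 0.454 -0.326
outer loop
vertex -2.225 0.301 -0.733
vertex -2.447 0.034 -1.67
vertex -2.78 0.903 -1.306
endloop
endfacet
facet normal -0.881 -0.292 -0.373
outer loop
vertex 3.598 -1.238 -1.056
vertex 3.18 -0.849 -0.373
vertex 3.342 -0.387 -1.117
endloop
endfacet
facet normal 0.377 0.047 -0.925
outer loop
vertex 3.598 -1.238 -1.056
vertex 3.342 -0.387 -1.117
vertex 5.218 -0.7 -0.369
endloop
endfacet
facet normal 0.377 0.047 -0.925
outer loop
vertex 5.218 -0.7 -0.369
vertex 3.342 -0.387 -1.117
vertex 4.962 0.15 -0.43
endloop
endfacet
facet normal 0.881 0.292 0.373
outer loop
vertex 5.218 -0.7 -0.369
vertex 4.962 0.15 -0.43
vertex 4.8 -0.311 0.313
endloop
endfacet
facet normal -0.881 -0.292 -0.373
outer loop
vertex 3.342 -0.387 -1.117
vertex 3.18 -0.849 -0.373
vertex 2.924 0.002 -0.435
endloop
endfacet
facet normal -0.060 0.851 -0.522
outer loop
vertex 3.342 -0.387 -1.117
vertex 2.924 0.002 -0.435
vertex 4.962 0.15 -0.43
endloop
endfacet
facet normal -0.060 0.851 -0.522
outer loop
vertex 4.962 0.15 -0.43
vertex 2.924 0.002 -0.435
vertex 4.544 0.539 0.252
endloop
endfacet
facet normal 0.881 0.292 0.373
outer loop
vertex 4.962 0.15 -0.43
vertex 4.544 0.539 0.252
vertex 4.8 -0.311 0.313
endloop
endfacet
facet normal -0.881 -0.292 -0.373
outer loop
vertex 2.924 0.002 -0.435
vertex 3.18 -0.849 -0.373
vertex 2.762 -0.46 0.309
endloop
endfacet
facet normal -0.438 0.803 0.404
outer loop
vertex 2.924 0.002 -0.435
vertex 2.762 -0.46 0.309
vertex 4.544 0.539 0.252
endloop
endfacet
facet normal -0.438 0.804 0.403
outer loop
vertex 4.544 0.539 0.252
vertex 2.762 -0.46 0.309
vertex 4.382 0.078 0.996
endloop
endfacet
facet normal 0.881 0.292 0.373
outer loop
vertex 4.544 0.539 0.252
vertex 4.382 0.078 0.996
vertex 4.8 -0.311 0.313
endloop
endfacet
facet normal -0.881 -0.292 -0.373
outer loop
vertex 2.762 -0.46 0.309
vertex 3.18 -0.849 -0.373
vertex 3.018 -1.31 0.37
endloop
endfacet
facet normal -0.377 -0.047 0.925
outer loop
vertex 2.762 -0.46 0.309
vertex 3.018 -1.31 0.37
vertex 4.382 0.078 0.996
endloop
endfacet
facet normal -0.377 -0.047 0.925
outer loop
vertex 4.382 0.078 0.996
vertex 3.018 -1.31 0.37
vertex 4.638 -0.773 1.057
endloop
endfacet
facet normal 0.881 0.292 0.373
outer loop
vertex 4.382 0.078 0.996
vertex 4.638 -0.773 1.057
vertex 4.8 -0.311 0.313
endloop
endfacet
facet normal -0.881 -0.292 -0.373
outer loop
vertex 3.018 -1.31 0.37
vertex 3.18 -0.849 -0.373
vertex 3.436 -1.699 -0.312
endloop
endfacet
facet normal 0.060 -0.851 0.522
outer loop
vertex 3.018 -1.31 0.37
vertex 3.436 -1.699 -0.312
vertex 4.638 -0.773 1.057
endloop
endfacet
facet normal 0.060 -0.851 0.522
outer loop
vertex 4.638 -0.773 1.057
vertex 3.436 -1.699 -0.312
vertex 5.056 -1.162 0.375
endloop
endfacet
facet normal 0.881 0.292 0.373
outer loop
vertex 4.638 -0.773 1.057
vertex 5.056 -1.162 0.375
vertex 4.8 -0.311 0.313
endloop
endfacet
facet normal -0.881 -0.292 -0.373
outer loop
vertex 3.436 -1.699 -0.312
vertex 3.18 -0.849 -0.373
vertex 3.598 -1.238 -1.056
endloop
endfacet
facet normal 0.437 -0.804 -0.403
outer loop
vertex 3.436 -1.699 -0.312
vertex 3.598 -1.238 -1.056
vertex 5.056 -1.162 0.375
endloop
endfacet
facet normal 0.438 -0.803 -0.404
outer loop
vertex 5.056 -1.162 0.375
vertex 3.598 -1.238 -1.056
vertex 5.218 -0.7 -0.369
endloop
endfacet
facet normal 0.881 0.292 0.373
outer loop
vertex 5.056 -1.162 0.375
vertex 5.218 -0.7 -0.369
vertex 4.8 -0.311 0.313
endloop
endfacet

endsolid


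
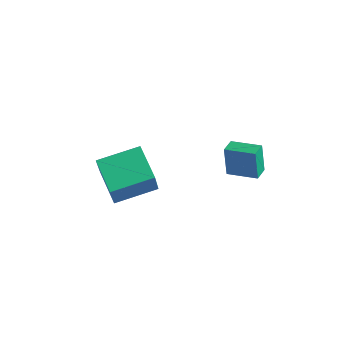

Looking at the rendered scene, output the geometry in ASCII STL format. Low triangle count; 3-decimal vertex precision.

solid 
facet normal -0.942 -0.301 -0.150
outer loop
vertex 0.968 2.811 -1.978
vertex 0.731 3.609 -2.094
vertex 1.257 2.674 -3.515
endloop
endfacet
facet normal 0.281 -0.950 0.138
outer loop
vertex 2.689 3.131 -3.286
vertex 0.968 2.811 -1.978
vertex 1.257 2.674 -3.515
endloop
endfacet
facet normal -0.942 -0.300 -0.151
outer loop
vertex 1.257 2.674 -3.515
vertex 0.731 3.609 -2.094
vertex 1.021 3.472 -3.631
endloop
endfacet
facet normal 0.185 -0.088 -0.979
outer loop
vertex 1.021 3.472 -3.631
vertex 2.689 3.131 -3.286
vertex 1.257 2.674 -3.515
endloop
endfacet
facet normal -0.184 0.088 0.979
outer loop
vertex 0.968 2.811 -1.978
vertex 2.163 4.066 -1.865
vertex 0.731 3.609 -2.094
endloop
endfacet
facet normal 0.281 -0.950 0.138
outer loop
vertex 2.399 3.268 -1.749
vertex 0.968 2.811 -1.978
vertex 2.689 3.131 -3.286
endloop
endfacet
facet normal -0.185 0.088 0.979
outer loop
vertex 2.399 3.268 -1.749
vertex 2.163 4.066 -1.865
vertex 0.968 2.811 -1.978
endloop
endfacet
facet normal -0.281 0.950 -0.138
outer loop
vertex 0.731 3.609 -2.094
vertex 2.163 4.066 -1.865
vertex 1.021 3.472 -3.631
endloop
endfacet
facet normal 0.185 -0.087 -0.979
outer loop
vertex 2.452 3.929 -3.402
vertex 2.689 3.131 -3.286
vertex 1.021 3.472 -3.631
endloop
endfacet
facet normal -0.281 0.950 -0.138
outer loop
vertex 1.021 3.472 -3.631
vertex 2.163 4.066 -1.865
vertex 2.452 3.929 -3.402
endloop
endfacet
facet normal 0.941 0.302 0.151
outer loop
vertex 2.452 3.929 -3.402
vertex 2.399 3.268 -1.749
vertex 2.689 3.131 -3.286
endloop
endfacet
facet normal 0.942 0.300 0.150
outer loop
vertex 2.163 4.066 -1.865
vertex 2.399 3.268 -1.749
vertex 2.452 3.929 -3.402
endloop
endfacet
facet normal -0.827 0.437 0.354
outer loop
vertex -1.915 -2.591 -0.52
vertex -0.82 -0.878 -0.077
vertex -2.246 -1.985 -2.041
endloop
endfacet
facet normal -0.526 -0.823 -0.213
outer loop
vertex -0.7 -2.802 -2.703
vertex -1.915 -2.591 -0.52
vertex -2.246 -1.985 -2.041
endloop
endfacet
facet normal -0.827 0.437 0.354
outer loop
vertex -2.246 -1.985 -2.041
vertex -0.82 -0.878 -0.077
vertex -1.152 -0.273 -1.597
endloop
endfacet
facet normal -0.198 0.363 -0.911
outer loop
vertex -1.152 -0.273 -1.597
vertex -0.7 -2.802 -2.703
vertex -2.246 -1.985 -2.041
endloop
endfacet
facet normal 0.198 -0.362 0.911
outer loop
vertex -1.915 -2.591 -0.52
vertex 0.726 -1.695 -0.739
vertex -0.82 -0.878 -0.077
endloop
endfacet
facet normal -0.526 -0.824 -0.213
outer loop
vertex -0.368 -3.407 -1.183
vertex -1.915 -2.591 -0.52
vertex -0.7 -2.802 -2.703
endloop
endfacet
facet normal 0.199 -0.363 0.910
outer loop
vertex -0.368 -3.407 -1.183
vertex 0.726 -1.695 -0.739
vertex -1.915 -2.591 -0.52
endloop
endfacet
facet normal 0.526 0.823 0.213
outer loop
vertex -0.82 -0.878 -0.077
vertex 0.726 -1.695 -0.739
vertex -1.152 -0.273 -1.597
endloop
endfacet
facet normal -0.199 0.363 -0.910
outer loop
vertex 0.395 -1.089 -2.26
vertex -0.7 -2.802 -2.703
vertex -1.152 -0.273 -1.597
endloop
endfacet
facet normal 0.526 0.823 0.214
outer loop
vertex -1.152 -0.273 -1.597
vertex 0.726 -1.695 -0.739
vertex 0.395 -1.089 -2.26
endloop
endfacet
facet normal 0.827 -0.437 -0.354
outer loop
vertex 0.395 -1.089 -2.26
vertex -0.368 -3.407 -1.183
vertex -0.7 -2.802 -2.703
endloop
endfacet
facet normal 0.827 -0.437 -0.354
outer loop
vertex 0.726 -1.695 -0.739
vertex -0.368 -3.407 -1.183
vertex 0.395 -1.089 -2.26
endloop
endfacet

endsolid


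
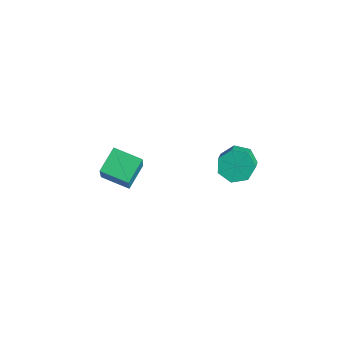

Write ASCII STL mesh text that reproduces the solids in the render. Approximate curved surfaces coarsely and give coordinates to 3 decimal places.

solid 
facet normal -0.478 0.309 -0.822
outer loop
vertex -2.548 -0.847 1.097
vertex -1.583 -0.166 0.792
vertex -2.098 -1.756 0.494
endloop
endfacet
facet normal -0.791 -0.558 0.251
outer loop
vertex -1.357 -2.234 1.768
vertex -2.548 -0.847 1.097
vertex -2.098 -1.756 0.494
endloop
endfacet
facet normal -0.479 0.309 -0.822
outer loop
vertex -2.098 -1.756 0.494
vertex -1.583 -0.166 0.792
vertex -1.133 -1.075 0.188
endloop
endfacet
facet normal 0.382 -0.770 -0.511
outer loop
vertex -1.133 -1.075 0.188
vertex -1.357 -2.234 1.768
vertex -2.098 -1.756 0.494
endloop
endfacet
facet normal -0.382 0.770 0.511
outer loop
vertex -2.548 -0.847 1.097
vertex -0.842 -0.644 2.066
vertex -1.583 -0.166 0.792
endloop
endfacet
facet normal -0.791 -0.558 0.251
outer loop
vertex -1.807 -1.325 2.372
vertex -2.548 -0.847 1.097
vertex -1.357 -2.234 1.768
endloop
endfacet
facet normal -0.382 0.770 0.511
outer loop
vertex -1.807 -1.325 2.372
vertex -0.842 -0.644 2.066
vertex -2.548 -0.847 1.097
endloop
endfacet
facet normal 0.791 0.558 -0.251
outer loop
vertex -1.583 -0.166 0.792
vertex -0.842 -0.644 2.066
vertex -1.133 -1.075 0.188
endloop
endfacet
facet normal 0.382 -0.770 -0.511
outer loop
vertex -0.392 -1.553 1.463
vertex -1.357 -2.234 1.768
vertex -1.133 -1.075 0.188
endloop
endfacet
facet normal 0.791 0.558 -0.251
outer loop
vertex -1.133 -1.075 0.188
vertex -0.842 -0.644 2.066
vertex -0.392 -1.553 1.463
endloop
endfacet
facet normal 0.478 -0.309 0.822
outer loop
vertex -0.392 -1.553 1.463
vertex -1.807 -1.325 2.372
vertex -1.357 -2.234 1.768
endloop
endfacet
facet normal 0.478 -0.309 0.822
outer loop
vertex -0.842 -0.644 2.066
vertex -1.807 -1.325 2.372
vertex -0.392 -1.553 1.463
endloop
endfacet
facet normal -0.625 0.505 -0.595
outer loop
vertex 2.544 1.183 2.795
vertex 2.303 1.554 3.363
vertex 2.85 1.712 2.923
endloop
endfacet
facet normal 0.608 -0.164 -0.777
outer loop
vertex 2.544 1.183 2.795
vertex 2.85 1.712 2.923
vertex 3.419 0.476 3.629
endloop
endfacet
facet normal 0.608 -0.164 -0.777
outer loop
vertex 3.419 0.476 3.629
vertex 2.85 1.712 2.923
vertex 3.725 1.005 3.757
endloop
endfacet
facet normal 0.625 -0.505 0.595
outer loop
vertex 3.419 0.476 3.629
vertex 3.725 1.005 3.757
vertex 3.177 0.846 4.197
endloop
endfacet
facet normal -0.625 0.506 -0.595
outer loop
vertex 2.85 1.712 2.923
vertex 2.303 1.554 3.363
vertex 2.744 2.122 3.383
endloop
endfacet
facet normal 0.762 0.561 -0.324
outer loop
vertex 2.85 1.712 2.923
vertex 2.744 2.122 3.383
vertex 3.725 1.005 3.757
endloop
endfacet
facet normal 0.762 0.560 -0.325
outer loop
vertex 3.725 1.005 3.757
vertex 2.744 2.122 3.383
vertex 3.619 1.415 4.216
endloop
endfacet
facet normal 0.625 -0.505 0.595
outer loop
vertex 3.725 1.005 3.757
vertex 3.619 1.415 4.216
vertex 3.177 0.846 4.197
endloop
endfacet
facet normal -0.624 0.505 -0.596
outer loop
vertex 2.744 2.122 3.383
vertex 2.303 1.554 3.363
vertex 2.305 2.104 3.827
endloop
endfacet
facet normal 0.342 0.863 0.373
outer loop
vertex 2.744 2.122 3.383
vertex 2.305 2.104 3.827
vertex 3.619 1.415 4.216
endloop
endfacet
facet normal 0.342 0.863 0.372
outer loop
vertex 3.619 1.415 4.216
vertex 2.305 2.104 3.827
vertex 3.18 1.397 4.661
endloop
endfacet
facet normal 0.625 -0.505 0.596
outer loop
vertex 3.619 1.415 4.216
vertex 3.18 1.397 4.661
vertex 3.177 0.846 4.197
endloop
endfacet
facet normal -0.626 0.504 -0.595
outer loop
vertex 2.305 2.104 3.827
vertex 2.303 1.554 3.363
vertex 1.865 1.671 3.923
endloop
endfacet
facet normal -0.335 0.515 0.789
outer loop
vertex 2.305 2.104 3.827
vertex 1.865 1.671 3.923
vertex 3.18 1.397 4.661
endloop
endfacet
facet normal -0.336 0.514 0.789
outer loop
vertex 3.18 1.397 4.661
vertex 1.865 1.671 3.923
vertex 2.74 0.964 4.756
endloop
endfacet
facet normal 0.625 -0.505 0.595
outer loop
vertex 3.18 1.397 4.661
vertex 2.74 0.964 4.756
vertex 3.177 0.846 4.197
endloop
endfacet
facet normal -0.625 0.505 -0.595
outer loop
vertex 1.865 1.671 3.923
vertex 2.303 1.554 3.363
vertex 1.754 1.15 3.597
endloop
endfacet
facet normal -0.760 -0.221 0.611
outer loop
vertex 1.865 1.671 3.923
vertex 1.754 1.15 3.597
vertex 2.74 0.964 4.756
endloop
endfacet
facet normal -0.760 -0.221 0.611
outer loop
vertex 2.74 0.964 4.756
vertex 1.754 1.15 3.597
vertex 2.629 0.443 4.43
endloop
endfacet
facet normal 0.625 -0.505 0.595
outer loop
vertex 2.74 0.964 4.756
vertex 2.629 0.443 4.43
vertex 3.177 0.846 4.197
endloop
endfacet
facet normal -0.625 0.505 -0.595
outer loop
vertex 1.754 1.15 3.597
vertex 2.303 1.554 3.363
vertex 2.056 0.933 3.095
endloop
endfacet
facet normal -0.613 -0.790 -0.027
outer loop
vertex 1.754 1.15 3.597
vertex 2.056 0.933 3.095
vertex 2.629 0.443 4.43
endloop
endfacet
facet normal -0.614 -0.789 -0.026
outer loop
vertex 2.629 0.443 4.43
vertex 2.056 0.933 3.095
vertex 2.931 0.225 3.928
endloop
endfacet
facet normal 0.625 -0.505 0.595
outer loop
vertex 2.629 0.443 4.43
vertex 2.931 0.225 3.928
vertex 3.177 0.846 4.197
endloop
endfacet
facet normal -0.625 0.505 -0.595
outer loop
vertex 2.056 0.933 3.095
vertex 2.303 1.554 3.363
vertex 2.544 1.183 2.795
endloop
endfacet
facet normal -0.005 -0.764 -0.645
outer loop
vertex 2.056 0.933 3.095
vertex 2.544 1.183 2.795
vertex 2.931 0.225 3.928
endloop
endfacet
facet normal -0.002 -0.764 -0.645
outer loop
vertex 2.931 0.225 3.928
vertex 2.544 1.183 2.795
vertex 3.419 0.476 3.629
endloop
endfacet
facet normal 0.625 -0.505 0.595
outer loop
vertex 2.931 0.225 3.928
vertex 3.419 0.476 3.629
vertex 3.177 0.846 4.197
endloop
endfacet

endsolid


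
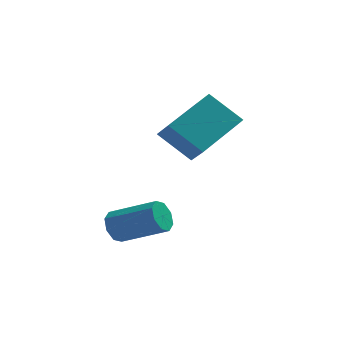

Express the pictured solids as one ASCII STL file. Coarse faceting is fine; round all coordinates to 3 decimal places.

solid 
facet normal -0.895 0.197 -0.400
outer loop
vertex -0.754 0.813 -2.848
vertex -1.015 0.51 -2.414
vertex -0.856 1.073 -2.492
endloop
endfacet
facet normal 0.385 0.794 -0.470
outer loop
vertex -0.754 0.813 -2.848
vertex -0.856 1.073 -2.492
vertex 0.696 0.493 -2.2
endloop
endfacet
facet normal 0.385 0.794 -0.471
outer loop
vertex 0.696 0.493 -2.2
vertex -0.856 1.073 -2.492
vertex 0.594 0.753 -1.845
endloop
endfacet
facet normal 0.895 -0.196 0.401
outer loop
vertex 0.696 0.493 -2.2
vertex 0.594 0.753 -1.845
vertex 0.435 0.19 -1.766
endloop
endfacet
facet normal -0.895 0.197 -0.400
outer loop
vertex -0.856 1.073 -2.492
vertex -1.015 0.51 -2.414
vertex -1.051 1.002 -2.091
endloop
endfacet
facet normal 0.113 0.968 0.226
outer loop
vertex -0.856 1.073 -2.492
vertex -1.051 1.002 -2.091
vertex 0.594 0.753 -1.845
endloop
endfacet
facet normal 0.113 0.968 0.223
outer loop
vertex 0.594 0.753 -1.845
vertex -1.051 1.002 -2.091
vertex 0.399 0.683 -1.443
endloop
endfacet
facet normal 0.895 -0.197 0.400
outer loop
vertex 0.594 0.753 -1.845
vertex 0.399 0.683 -1.443
vertex 0.435 0.19 -1.766
endloop
endfacet
facet normal -0.895 0.198 -0.401
outer loop
vertex -1.051 1.002 -2.091
vertex -1.015 0.51 -2.414
vertex -1.225 0.644 -1.879
endloop
endfacet
facet normal -0.225 0.575 0.787
outer loop
vertex -1.051 1.002 -2.091
vertex -1.225 0.644 -1.879
vertex 0.399 0.683 -1.443
endloop
endfacet
facet normal -0.225 0.574 0.788
outer loop
vertex 0.399 0.683 -1.443
vertex -1.225 0.644 -1.879
vertex 0.226 0.324 -1.231
endloop
endfacet
facet normal 0.896 -0.196 0.399
outer loop
vertex 0.399 0.683 -1.443
vertex 0.226 0.324 -1.231
vertex 0.435 0.19 -1.766
endloop
endfacet
facet normal -0.895 0.197 -0.401
outer loop
vertex -1.225 0.644 -1.879
vertex -1.015 0.51 -2.414
vertex -1.276 0.207 -1.98
endloop
endfacet
facet normal -0.431 -0.155 0.889
outer loop
vertex -1.225 0.644 -1.879
vertex -1.276 0.207 -1.98
vertex 0.226 0.324 -1.231
endloop
endfacet
facet normal -0.431 -0.154 0.889
outer loop
vertex 0.226 0.324 -1.231
vertex -1.276 0.207 -1.98
vertex 0.174 -0.113 -1.332
endloop
endfacet
facet normal 0.895 -0.199 0.399
outer loop
vertex 0.226 0.324 -1.231
vertex 0.174 -0.113 -1.332
vertex 0.435 0.19 -1.766
endloop
endfacet
facet normal -0.895 0.196 -0.401
outer loop
vertex -1.276 0.207 -1.98
vertex -1.015 0.51 -2.414
vertex -1.174 -0.053 -2.335
endloop
endfacet
facet normal -0.385 -0.794 0.471
outer loop
vertex -1.276 0.207 -1.98
vertex -1.174 -0.053 -2.335
vertex 0.174 -0.113 -1.332
endloop
endfacet
facet normal -0.385 -0.794 0.470
outer loop
vertex 0.174 -0.113 -1.332
vertex -1.174 -0.053 -2.335
vertex 0.276 -0.373 -1.688
endloop
endfacet
facet normal 0.895 -0.197 0.400
outer loop
vertex 0.174 -0.113 -1.332
vertex 0.276 -0.373 -1.688
vertex 0.435 0.19 -1.766
endloop
endfacet
facet normal -0.895 0.197 -0.400
outer loop
vertex -1.174 -0.053 -2.335
vertex -1.015 0.51 -2.414
vertex -0.979 0.017 -2.737
endloop
endfacet
facet normal -0.114 -0.968 -0.224
outer loop
vertex -1.174 -0.053 -2.335
vertex -0.979 0.017 -2.737
vertex 0.276 -0.373 -1.688
endloop
endfacet
facet normal -0.112 -0.968 -0.226
outer loop
vertex 0.276 -0.373 -1.688
vertex -0.979 0.017 -2.737
vertex 0.471 -0.302 -2.089
endloop
endfacet
facet normal 0.895 -0.197 0.400
outer loop
vertex 0.276 -0.373 -1.688
vertex 0.471 -0.302 -2.089
vertex 0.435 0.19 -1.766
endloop
endfacet
facet normal -0.896 0.196 -0.399
outer loop
vertex -0.979 0.017 -2.737
vertex -1.015 0.51 -2.414
vertex -0.806 0.376 -2.949
endloop
endfacet
facet normal 0.226 -0.574 -0.787
outer loop
vertex -0.979 0.017 -2.737
vertex -0.806 0.376 -2.949
vertex 0.471 -0.302 -2.089
endloop
endfacet
facet normal 0.225 -0.575 -0.787
outer loop
vertex 0.471 -0.302 -2.089
vertex -0.806 0.376 -2.949
vertex 0.645 0.056 -2.301
endloop
endfacet
facet normal 0.895 -0.198 0.401
outer loop
vertex 0.471 -0.302 -2.089
vertex 0.645 0.056 -2.301
vertex 0.435 0.19 -1.766
endloop
endfacet
facet normal -0.895 0.199 -0.399
outer loop
vertex -0.806 0.376 -2.949
vertex -1.015 0.51 -2.414
vertex -0.754 0.813 -2.848
endloop
endfacet
facet normal 0.431 0.154 -0.889
outer loop
vertex -0.806 0.376 -2.949
vertex -0.754 0.813 -2.848
vertex 0.645 0.056 -2.301
endloop
endfacet
facet normal 0.431 0.155 -0.889
outer loop
vertex 0.645 0.056 -2.301
vertex -0.754 0.813 -2.848
vertex 0.696 0.493 -2.2
endloop
endfacet
facet normal 0.895 -0.197 0.401
outer loop
vertex 0.645 0.056 -2.301
vertex 0.696 0.493 -2.2
vertex 0.435 0.19 -1.766
endloop
endfacet
facet normal -0.733 0.111 0.672
outer loop
vertex 0.259 2.483 1.063
vertex 1.308 3.941 1.966
vertex -0.178 3.162 0.474
endloop
endfacet
facet normal -0.522 -0.725 -0.449
outer loop
vertex 0.892 2.999 -0.506
vertex 0.259 2.483 1.063
vertex -0.178 3.162 0.474
endloop
endfacet
facet normal -0.733 0.111 0.672
outer loop
vertex -0.178 3.162 0.474
vertex 1.308 3.941 1.966
vertex 0.871 4.62 1.377
endloop
endfacet
facet normal -0.437 0.679 -0.590
outer loop
vertex 0.871 4.62 1.377
vertex 0.892 2.999 -0.506
vertex -0.178 3.162 0.474
endloop
endfacet
facet normal 0.437 -0.679 0.590
outer loop
vertex 0.259 2.483 1.063
vertex 2.378 3.778 0.986
vertex 1.308 3.941 1.966
endloop
endfacet
facet normal -0.522 -0.725 -0.449
outer loop
vertex 1.329 2.32 0.083
vertex 0.259 2.483 1.063
vertex 0.892 2.999 -0.506
endloop
endfacet
facet normal 0.437 -0.679 0.590
outer loop
vertex 1.329 2.32 0.083
vertex 2.378 3.778 0.986
vertex 0.259 2.483 1.063
endloop
endfacet
facet normal 0.522 0.725 0.449
outer loop
vertex 1.308 3.941 1.966
vertex 2.378 3.778 0.986
vertex 0.871 4.62 1.377
endloop
endfacet
facet normal -0.437 0.679 -0.590
outer loop
vertex 1.941 4.457 0.397
vertex 0.892 2.999 -0.506
vertex 0.871 4.62 1.377
endloop
endfacet
facet normal 0.522 0.725 0.449
outer loop
vertex 0.871 4.62 1.377
vertex 2.378 3.778 0.986
vertex 1.941 4.457 0.397
endloop
endfacet
facet normal 0.733 -0.111 -0.672
outer loop
vertex 1.941 4.457 0.397
vertex 1.329 2.32 0.083
vertex 0.892 2.999 -0.506
endloop
endfacet
facet normal 0.733 -0.111 -0.672
outer loop
vertex 2.378 3.778 0.986
vertex 1.329 2.32 0.083
vertex 1.941 4.457 0.397
endloop
endfacet

endsolid


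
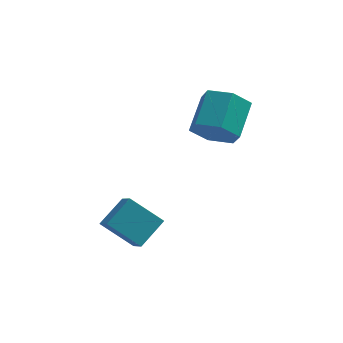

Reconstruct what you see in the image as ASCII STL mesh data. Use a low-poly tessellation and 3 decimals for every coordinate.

solid 
facet normal -0.232 -0.819 -0.524
outer loop
vertex 0.837 0.155 1.741
vertex 0.085 -0.108 2.485
vertex -0.187 0.514 1.633
endloop
endfacet
facet normal 0.254 0.469 -0.846
outer loop
vertex 0.837 0.155 1.741
vertex -0.187 0.514 1.633
vertex 1.266 1.671 2.71
endloop
endfacet
facet normal 0.254 0.469 -0.846
outer loop
vertex 1.266 1.671 2.71
vertex -0.187 0.514 1.633
vertex 0.242 2.03 2.602
endloop
endfacet
facet normal 0.232 0.820 0.523
outer loop
vertex 1.266 1.671 2.71
vertex 0.242 2.03 2.602
vertex 0.515 1.408 3.455
endloop
endfacet
facet normal -0.232 -0.819 -0.524
outer loop
vertex -0.187 0.514 1.633
vertex 0.085 -0.108 2.485
vertex -0.938 0.251 2.377
endloop
endfacet
facet normal -0.686 0.520 -0.509
outer loop
vertex -0.187 0.514 1.633
vertex -0.938 0.251 2.377
vertex 0.242 2.03 2.602
endloop
endfacet
facet normal -0.686 0.520 -0.509
outer loop
vertex 0.242 2.03 2.602
vertex -0.938 0.251 2.377
vertex -0.509 1.767 3.346
endloop
endfacet
facet normal 0.232 0.820 0.524
outer loop
vertex 0.242 2.03 2.602
vertex -0.509 1.767 3.346
vertex 0.515 1.408 3.455
endloop
endfacet
facet normal -0.232 -0.820 -0.524
outer loop
vertex -0.938 0.251 2.377
vertex 0.085 -0.108 2.485
vertex -0.666 -0.371 3.23
endloop
endfacet
facet normal -0.940 0.051 0.337
outer loop
vertex -0.938 0.251 2.377
vertex -0.666 -0.371 3.23
vertex -0.509 1.767 3.346
endloop
endfacet
facet normal -0.940 0.051 0.337
outer loop
vertex -0.509 1.767 3.346
vertex -0.666 -0.371 3.23
vertex -0.237 1.145 4.199
endloop
endfacet
facet normal 0.232 0.820 0.524
outer loop
vertex -0.509 1.767 3.346
vertex -0.237 1.145 4.199
vertex 0.515 1.408 3.455
endloop
endfacet
facet normal -0.232 -0.820 -0.523
outer loop
vertex -0.666 -0.371 3.23
vertex 0.085 -0.108 2.485
vertex 0.358 -0.73 3.338
endloop
endfacet
facet normal -0.254 -0.469 0.846
outer loop
vertex -0.666 -0.371 3.23
vertex 0.358 -0.73 3.338
vertex -0.237 1.145 4.199
endloop
endfacet
facet normal -0.254 -0.469 0.846
outer loop
vertex -0.237 1.145 4.199
vertex 0.358 -0.73 3.338
vertex 0.787 0.786 4.307
endloop
endfacet
facet normal 0.232 0.819 0.524
outer loop
vertex -0.237 1.145 4.199
vertex 0.787 0.786 4.307
vertex 0.515 1.408 3.455
endloop
endfacet
facet normal -0.232 -0.820 -0.524
outer loop
vertex 0.358 -0.73 3.338
vertex 0.085 -0.108 2.485
vertex 1.109 -0.467 2.594
endloop
endfacet
facet normal 0.686 -0.520 0.509
outer loop
vertex 0.358 -0.73 3.338
vertex 1.109 -0.467 2.594
vertex 0.787 0.786 4.307
endloop
endfacet
facet normal 0.686 -0.520 0.509
outer loop
vertex 0.787 0.786 4.307
vertex 1.109 -0.467 2.594
vertex 1.538 1.049 3.563
endloop
endfacet
facet normal 0.232 0.819 0.524
outer loop
vertex 0.787 0.786 4.307
vertex 1.538 1.049 3.563
vertex 0.515 1.408 3.455
endloop
endfacet
facet normal -0.232 -0.820 -0.524
outer loop
vertex 1.109 -0.467 2.594
vertex 0.085 -0.108 2.485
vertex 0.837 0.155 1.741
endloop
endfacet
facet normal 0.940 -0.051 -0.337
outer loop
vertex 1.109 -0.467 2.594
vertex 0.837 0.155 1.741
vertex 1.538 1.049 3.563
endloop
endfacet
facet normal 0.940 -0.051 -0.337
outer loop
vertex 1.538 1.049 3.563
vertex 0.837 0.155 1.741
vertex 1.266 1.671 2.71
endloop
endfacet
facet normal 0.232 0.820 0.524
outer loop
vertex 1.538 1.049 3.563
vertex 1.266 1.671 2.71
vertex 0.515 1.408 3.455
endloop
endfacet
facet normal -0.551 -0.659 -0.512
outer loop
vertex -3.958 -3.436 -0.556
vertex -4.332 -2.545 -1.301
vertex -2.599 -3.75 -1.613
endloop
endfacet
facet normal 0.306 -0.731 0.610
outer loop
vertex -1.768 -2.755 -0.839
vertex -3.958 -3.436 -0.556
vertex -2.599 -3.75 -1.613
endloop
endfacet
facet normal -0.551 -0.659 -0.512
outer loop
vertex -2.599 -3.75 -1.613
vertex -4.332 -2.545 -1.301
vertex -2.973 -2.859 -2.358
endloop
endfacet
facet normal 0.777 -0.179 -0.604
outer loop
vertex -2.973 -2.859 -2.358
vertex -1.768 -2.755 -0.839
vertex -2.599 -3.75 -1.613
endloop
endfacet
facet normal -0.777 0.179 0.604
outer loop
vertex -3.958 -3.436 -0.556
vertex -3.501 -1.55 -0.527
vertex -4.332 -2.545 -1.301
endloop
endfacet
facet normal 0.306 -0.731 0.610
outer loop
vertex -3.127 -2.441 0.218
vertex -3.958 -3.436 -0.556
vertex -1.768 -2.755 -0.839
endloop
endfacet
facet normal -0.777 0.179 0.604
outer loop
vertex -3.127 -2.441 0.218
vertex -3.501 -1.55 -0.527
vertex -3.958 -3.436 -0.556
endloop
endfacet
facet normal -0.306 0.731 -0.610
outer loop
vertex -4.332 -2.545 -1.301
vertex -3.501 -1.55 -0.527
vertex -2.973 -2.859 -2.358
endloop
endfacet
facet normal 0.777 -0.179 -0.604
outer loop
vertex -2.142 -1.864 -1.584
vertex -1.768 -2.755 -0.839
vertex -2.973 -2.859 -2.358
endloop
endfacet
facet normal -0.306 0.731 -0.610
outer loop
vertex -2.973 -2.859 -2.358
vertex -3.501 -1.55 -0.527
vertex -2.142 -1.864 -1.584
endloop
endfacet
facet normal 0.551 0.659 0.512
outer loop
vertex -2.142 -1.864 -1.584
vertex -3.127 -2.441 0.218
vertex -1.768 -2.755 -0.839
endloop
endfacet
facet normal 0.551 0.659 0.512
outer loop
vertex -3.501 -1.55 -0.527
vertex -3.127 -2.441 0.218
vertex -2.142 -1.864 -1.584
endloop
endfacet

endsolid


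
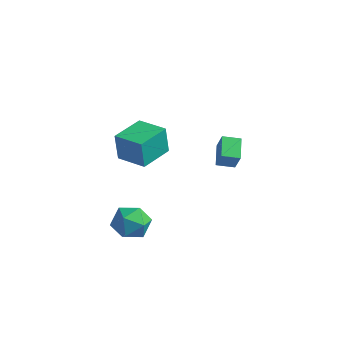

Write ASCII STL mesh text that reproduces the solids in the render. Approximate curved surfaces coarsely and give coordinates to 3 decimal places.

solid 
facet normal -0.772 -0.601 0.207
outer loop
vertex 0.386 2.587 0.904
vertex -0.324 3.688 1.451
vertex -0.127 2.841 -0.274
endloop
endfacet
facet normal 0.500 -0.775 -0.385
outer loop
vertex 0.684 3.472 -0.491
vertex 0.386 2.587 0.904
vertex -0.127 2.841 -0.274
endloop
endfacet
facet normal -0.773 -0.600 0.207
outer loop
vertex -0.127 2.841 -0.274
vertex -0.324 3.688 1.451
vertex -0.837 3.943 0.273
endloop
endfacet
facet normal -0.392 0.194 -0.899
outer loop
vertex -0.837 3.943 0.273
vertex 0.684 3.472 -0.491
vertex -0.127 2.841 -0.274
endloop
endfacet
facet normal 0.392 -0.194 0.899
outer loop
vertex 0.386 2.587 0.904
vertex 0.487 4.319 1.234
vertex -0.324 3.688 1.451
endloop
endfacet
facet normal 0.500 -0.776 -0.385
outer loop
vertex 1.197 3.217 0.687
vertex 0.386 2.587 0.904
vertex 0.684 3.472 -0.491
endloop
endfacet
facet normal 0.392 -0.194 0.899
outer loop
vertex 1.197 3.217 0.687
vertex 0.487 4.319 1.234
vertex 0.386 2.587 0.904
endloop
endfacet
facet normal -0.500 0.775 0.386
outer loop
vertex -0.324 3.688 1.451
vertex 0.487 4.319 1.234
vertex -0.837 3.943 0.273
endloop
endfacet
facet normal -0.392 0.194 -0.899
outer loop
vertex -0.026 4.573 0.056
vertex 0.684 3.472 -0.491
vertex -0.837 3.943 0.273
endloop
endfacet
facet normal -0.500 0.776 0.385
outer loop
vertex -0.837 3.943 0.273
vertex 0.487 4.319 1.234
vertex -0.026 4.573 0.056
endloop
endfacet
facet normal 0.772 0.601 -0.206
outer loop
vertex -0.026 4.573 0.056
vertex 1.197 3.217 0.687
vertex 0.684 3.472 -0.491
endloop
endfacet
facet normal 0.772 0.600 -0.207
outer loop
vertex 0.487 4.319 1.234
vertex 1.197 3.217 0.687
vertex -0.026 4.573 0.056
endloop
endfacet
facet normal -0.992 0.043 -0.117
outer loop
vertex -2.838 -2.306 4.172
vertex -2.753 -0.338 4.182
vertex -2.643 -2.306 2.514
endloop
endfacet
facet normal -0.043 -0.999 -0.005
outer loop
vertex -0.907 -2.382 2.718
vertex -2.838 -2.306 4.172
vertex -2.643 -2.306 2.514
endloop
endfacet
facet normal -0.992 0.043 -0.117
outer loop
vertex -2.643 -2.306 2.514
vertex -2.753 -0.338 4.182
vertex -2.558 -0.338 2.523
endloop
endfacet
facet normal 0.117 -0.000 -0.993
outer loop
vertex -2.558 -0.338 2.523
vertex -0.907 -2.382 2.718
vertex -2.643 -2.306 2.514
endloop
endfacet
facet normal -0.117 -0.000 0.993
outer loop
vertex -2.838 -2.306 4.172
vertex -1.017 -0.414 4.386
vertex -2.753 -0.338 4.182
endloop
endfacet
facet normal -0.043 -0.999 -0.005
outer loop
vertex -1.102 -2.382 4.377
vertex -2.838 -2.306 4.172
vertex -0.907 -2.382 2.718
endloop
endfacet
facet normal -0.117 0.001 0.993
outer loop
vertex -1.102 -2.382 4.377
vertex -1.017 -0.414 4.386
vertex -2.838 -2.306 4.172
endloop
endfacet
facet normal 0.043 0.999 0.005
outer loop
vertex -2.753 -0.338 4.182
vertex -1.017 -0.414 4.386
vertex -2.558 -0.338 2.523
endloop
endfacet
facet normal 0.117 -0.000 -0.993
outer loop
vertex -0.822 -0.414 2.728
vertex -0.907 -2.382 2.718
vertex -2.558 -0.338 2.523
endloop
endfacet
facet normal 0.043 0.999 0.005
outer loop
vertex -2.558 -0.338 2.523
vertex -1.017 -0.414 4.386
vertex -0.822 -0.414 2.728
endloop
endfacet
facet normal 0.992 -0.043 0.117
outer loop
vertex -0.822 -0.414 2.728
vertex -1.102 -2.382 4.377
vertex -0.907 -2.382 2.718
endloop
endfacet
facet normal 0.992 -0.043 0.117
outer loop
vertex -1.017 -0.414 4.386
vertex -1.102 -2.382 4.377
vertex -0.822 -0.414 2.728
endloop
endfacet
facet normal -0.970 -0.213 0.116
outer loop
vertex -2.236 -2.924 -1.838
vertex -1.957 -3.964 -1.416
vertex -2.07 -3.061 -0.702
endloop
endfacet
facet normal -0.854 0.487 0.184
outer loop
vertex -2.236 -2.924 -1.838
vertex -2.07 -3.061 -0.702
vertex -1.652 -2.126 -1.238
endloop
endfacet
facet normal -0.552 0.720 -0.420
outer loop
vertex -2.236 -2.924 -1.838
vertex -1.652 -2.126 -1.238
vertex -1.28 -2.451 -2.284
endloop
endfacet
facet normal -0.482 0.164 -0.861
outer loop
vertex -2.236 -2.924 -1.838
vertex -1.28 -2.451 -2.284
vertex -1.469 -3.587 -2.394
endloop
endfacet
facet normal -0.741 -0.413 -0.529
outer loop
vertex -2.236 -2.924 -1.838
vertex -1.469 -3.587 -2.394
vertex -1.957 -3.964 -1.416
endloop
endfacet
facet normal -0.386 0.583 0.715
outer loop
vertex -1.652 -2.126 -1.238
vertex -2.07 -3.061 -0.702
vertex -1.011 -2.673 -0.446
endloop
endfacet
facet normal -0.575 -0.551 0.605
outer loop
vertex -2.07 -3.061 -0.702
vertex -1.957 -3.964 -1.416
vertex -1.2 -3.809 -0.556
endloop
endfacet
facet normal -0.204 -0.875 -0.439
outer loop
vertex -1.957 -3.964 -1.416
vertex -1.469 -3.587 -2.394
vertex -0.828 -4.134 -1.602
endloop
endfacet
facet normal 0.214 0.059 -0.975
outer loop
vertex -1.469 -3.587 -2.394
vertex -1.28 -2.451 -2.284
vertex -0.41 -3.199 -2.138
endloop
endfacet
facet normal 0.101 0.960 -0.262
outer loop
vertex -1.28 -2.451 -2.284
vertex -1.652 -2.126 -1.238
vertex -0.523 -2.296 -1.424
endloop
endfacet
facet normal 0.482 -0.164 0.861
outer loop
vertex -0.244 -3.336 -1.002
vertex -1.011 -2.673 -0.446
vertex -1.2 -3.809 -0.556
endloop
endfacet
facet normal 0.552 -0.720 0.420
outer loop
vertex -0.244 -3.336 -1.002
vertex -1.2 -3.809 -0.556
vertex -0.828 -4.134 -1.602
endloop
endfacet
facet normal 0.854 -0.487 -0.184
outer loop
vertex -0.244 -3.336 -1.002
vertex -0.828 -4.134 -1.602
vertex -0.41 -3.199 -2.138
endloop
endfacet
facet normal 0.970 0.213 -0.116
outer loop
vertex -0.244 -3.336 -1.002
vertex -0.41 -3.199 -2.138
vertex -0.523 -2.296 -1.424
endloop
endfacet
facet normal 0.741 0.413 0.529
outer loop
vertex -0.244 -3.336 -1.002
vertex -0.523 -2.296 -1.424
vertex -1.011 -2.673 -0.446
endloop
endfacet
facet normal -0.214 -0.059 0.975
outer loop
vertex -1.2 -3.809 -0.556
vertex -1.011 -2.673 -0.446
vertex -2.07 -3.061 -0.702
endloop
endfacet
facet normal -0.101 -0.960 0.262
outer loop
vertex -0.828 -4.134 -1.602
vertex -1.2 -3.809 -0.556
vertex -1.957 -3.964 -1.416
endloop
endfacet
facet normal 0.386 -0.583 -0.715
outer loop
vertex -0.41 -3.199 -2.138
vertex -0.828 -4.134 -1.602
vertex -1.469 -3.587 -2.394
endloop
endfacet
facet normal 0.575 0.551 -0.605
outer loop
vertex -0.523 -2.296 -1.424
vertex -0.41 -3.199 -2.138
vertex -1.28 -2.451 -2.284
endloop
endfacet
facet normal 0.204 0.875 0.439
outer loop
vertex -1.011 -2.673 -0.446
vertex -0.523 -2.296 -1.424
vertex -1.652 -2.126 -1.238
endloop
endfacet

endsolid
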